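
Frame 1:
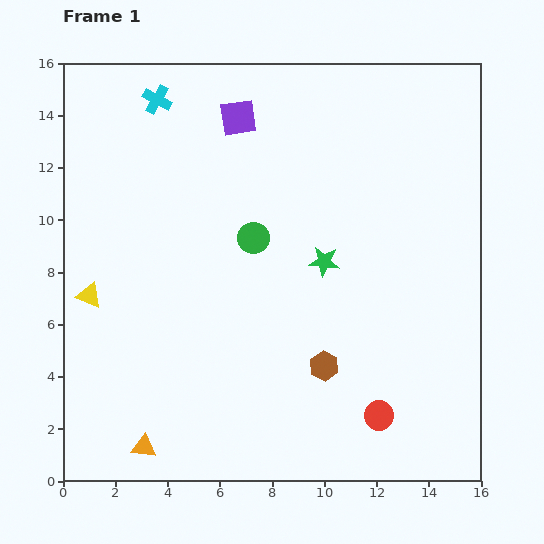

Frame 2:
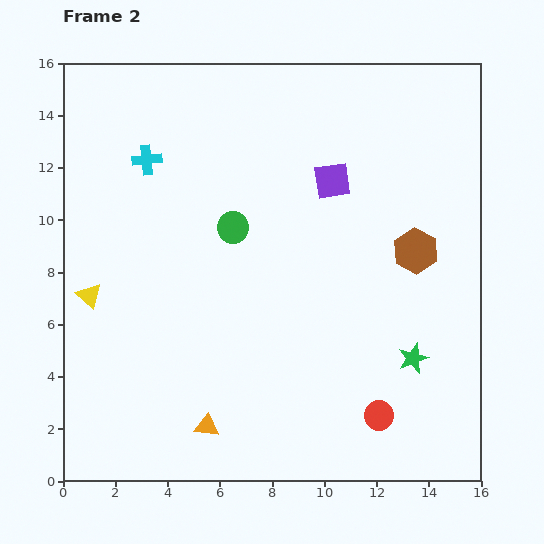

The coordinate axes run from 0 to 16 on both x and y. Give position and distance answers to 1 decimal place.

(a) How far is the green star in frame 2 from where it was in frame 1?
5.0

The green star moved from (10.0, 8.4) to (13.4, 4.7), a distance of √(3.4² + 3.7²) ≈ 5.0.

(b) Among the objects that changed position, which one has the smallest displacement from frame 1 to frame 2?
the green circle

(moved 0.9)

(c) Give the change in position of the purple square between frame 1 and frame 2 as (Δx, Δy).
(3.6, -2.4)

The purple square was at (6.7, 13.9) in frame 1 and (10.3, 11.5) in frame 2.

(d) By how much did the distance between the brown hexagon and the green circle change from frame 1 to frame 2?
+1.5

Distance in frame 1: 5.6. Distance in frame 2: 7.1.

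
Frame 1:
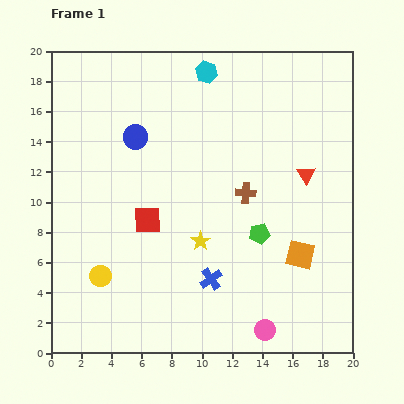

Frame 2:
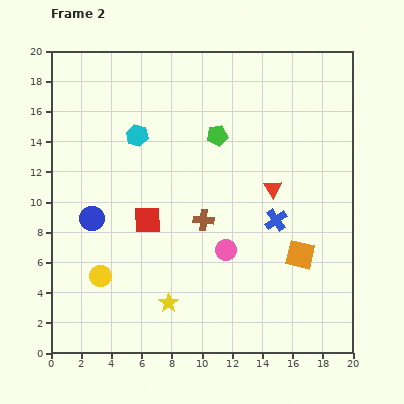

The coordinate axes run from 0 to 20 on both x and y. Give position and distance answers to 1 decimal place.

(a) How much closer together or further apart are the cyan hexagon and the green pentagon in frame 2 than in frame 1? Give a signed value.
-6.0

Distance in frame 1: 11.3. Distance in frame 2: 5.3.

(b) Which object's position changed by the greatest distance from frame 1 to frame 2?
the green pentagon

(moved 7.1; next 6.2)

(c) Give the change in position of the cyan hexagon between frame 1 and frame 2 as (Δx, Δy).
(-4.6, -4.2)

The cyan hexagon was at (10.3, 18.6) in frame 1 and (5.7, 14.4) in frame 2.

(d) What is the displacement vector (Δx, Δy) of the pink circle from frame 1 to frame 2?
(-2.6, 5.3)

The pink circle was at (14.2, 1.5) in frame 1 and (11.6, 6.8) in frame 2.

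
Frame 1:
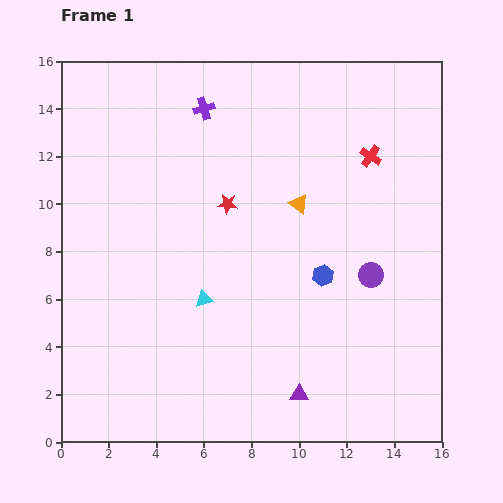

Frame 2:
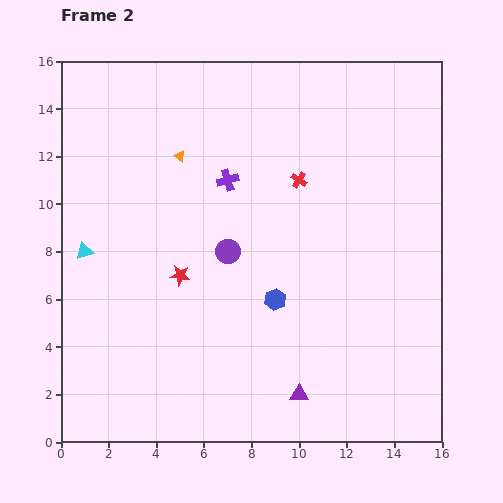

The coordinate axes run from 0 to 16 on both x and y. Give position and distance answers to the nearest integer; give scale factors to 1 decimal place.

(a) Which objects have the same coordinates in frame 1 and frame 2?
the purple triangle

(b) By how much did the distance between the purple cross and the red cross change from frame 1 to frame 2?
-4

Distance in frame 1: 7. Distance in frame 2: 3.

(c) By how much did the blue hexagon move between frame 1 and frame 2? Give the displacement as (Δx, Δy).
(-2, -1)

The blue hexagon was at (11, 7) in frame 1 and (9, 6) in frame 2.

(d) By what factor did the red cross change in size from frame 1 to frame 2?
0.7×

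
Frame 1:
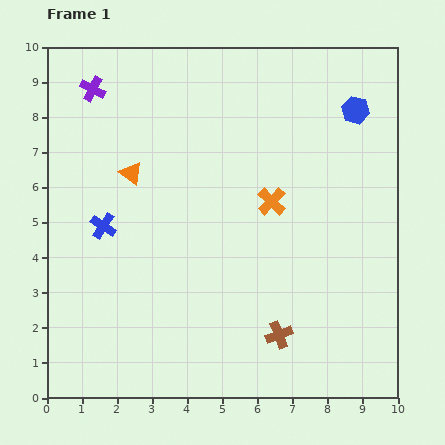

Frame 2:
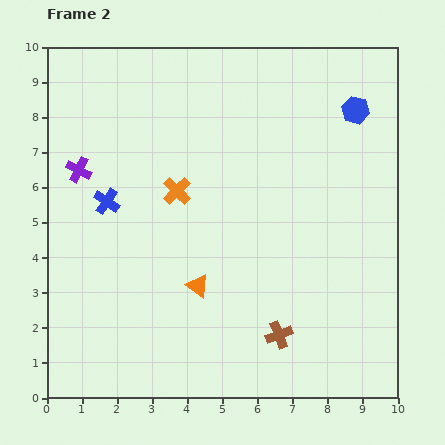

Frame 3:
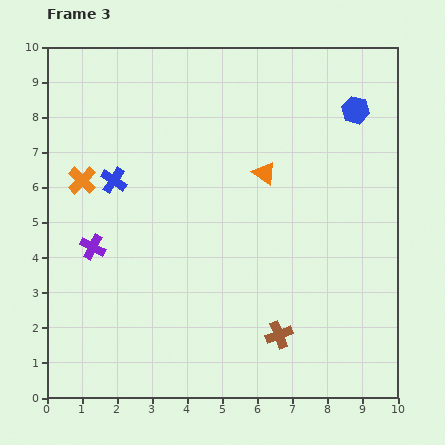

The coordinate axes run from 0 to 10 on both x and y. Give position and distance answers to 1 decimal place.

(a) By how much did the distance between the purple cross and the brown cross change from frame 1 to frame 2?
-1.4

Distance in frame 1: 8.8. Distance in frame 2: 7.4.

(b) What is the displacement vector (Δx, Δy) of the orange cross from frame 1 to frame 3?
(-5.4, 0.6)

The orange cross was at (6.4, 5.6) in frame 1 and (1.0, 6.2) in frame 3.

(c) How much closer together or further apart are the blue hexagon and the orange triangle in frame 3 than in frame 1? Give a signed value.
-3.4

Distance in frame 1: 6.6. Distance in frame 3: 3.2.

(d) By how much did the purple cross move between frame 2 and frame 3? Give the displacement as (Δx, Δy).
(0.4, -2.2)

The purple cross was at (0.9, 6.5) in frame 2 and (1.3, 4.3) in frame 3.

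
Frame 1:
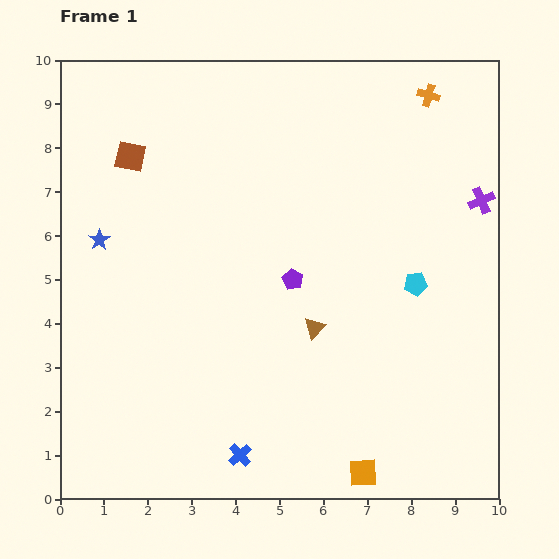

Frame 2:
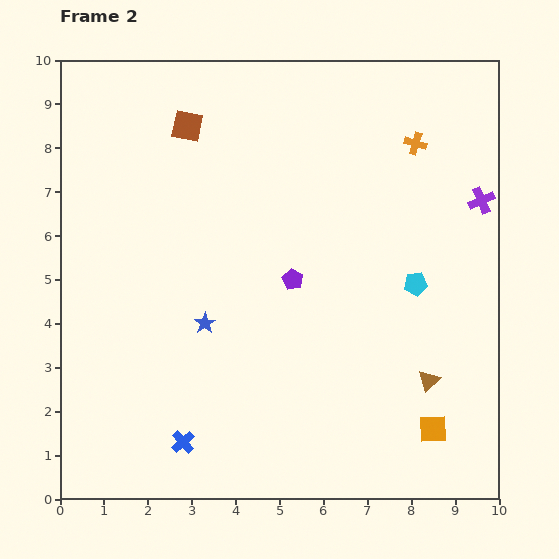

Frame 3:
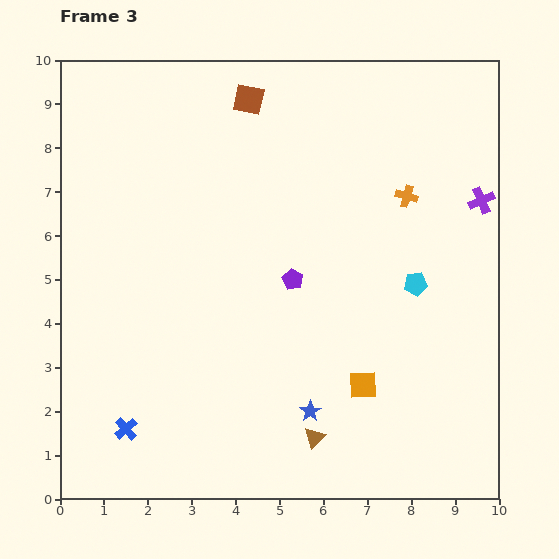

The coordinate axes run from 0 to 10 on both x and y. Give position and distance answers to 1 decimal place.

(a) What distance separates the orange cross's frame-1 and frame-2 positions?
1.1

The orange cross moved from (8.4, 9.2) to (8.1, 8.1), a distance of √(0.3² + 1.1²) ≈ 1.1.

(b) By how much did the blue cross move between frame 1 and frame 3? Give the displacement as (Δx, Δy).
(-2.6, 0.6)

The blue cross was at (4.1, 1.0) in frame 1 and (1.5, 1.6) in frame 3.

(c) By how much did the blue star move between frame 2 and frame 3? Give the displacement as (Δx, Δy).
(2.4, -2.0)

The blue star was at (3.3, 4.0) in frame 2 and (5.7, 2.0) in frame 3.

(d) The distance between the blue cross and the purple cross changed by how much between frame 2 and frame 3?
+0.9

Distance in frame 2: 8.7. Distance in frame 3: 9.6.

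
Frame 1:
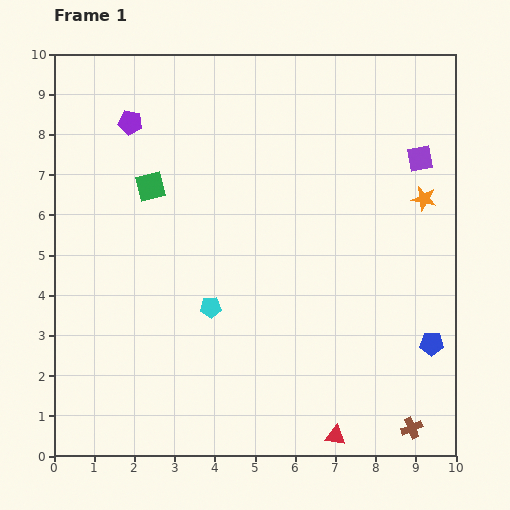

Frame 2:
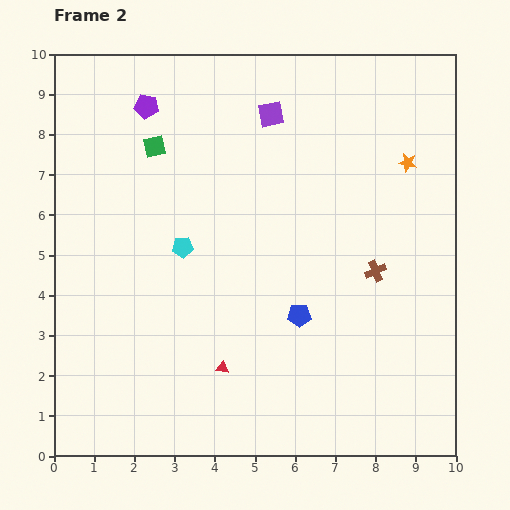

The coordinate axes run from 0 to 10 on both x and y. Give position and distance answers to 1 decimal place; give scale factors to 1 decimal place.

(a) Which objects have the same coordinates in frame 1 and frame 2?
none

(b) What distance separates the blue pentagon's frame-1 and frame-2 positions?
3.4

The blue pentagon moved from (9.4, 2.8) to (6.1, 3.5), a distance of √(3.3² + 0.7²) ≈ 3.4.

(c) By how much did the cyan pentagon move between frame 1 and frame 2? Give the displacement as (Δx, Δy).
(-0.7, 1.5)

The cyan pentagon was at (3.9, 3.7) in frame 1 and (3.2, 5.2) in frame 2.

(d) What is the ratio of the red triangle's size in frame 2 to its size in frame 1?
0.6×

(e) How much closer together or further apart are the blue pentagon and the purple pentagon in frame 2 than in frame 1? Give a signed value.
-2.9

Distance in frame 1: 9.3. Distance in frame 2: 6.4.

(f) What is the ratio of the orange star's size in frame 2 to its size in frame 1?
0.7×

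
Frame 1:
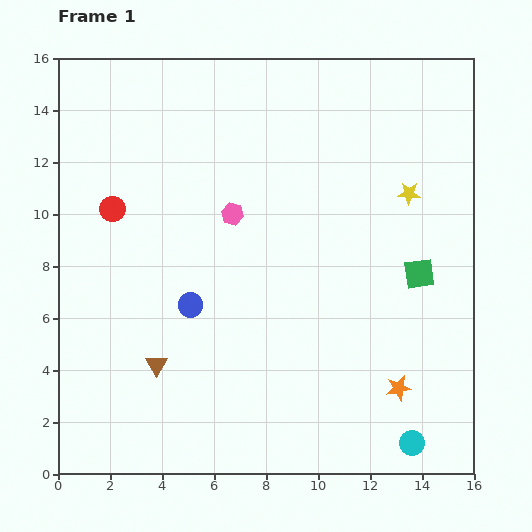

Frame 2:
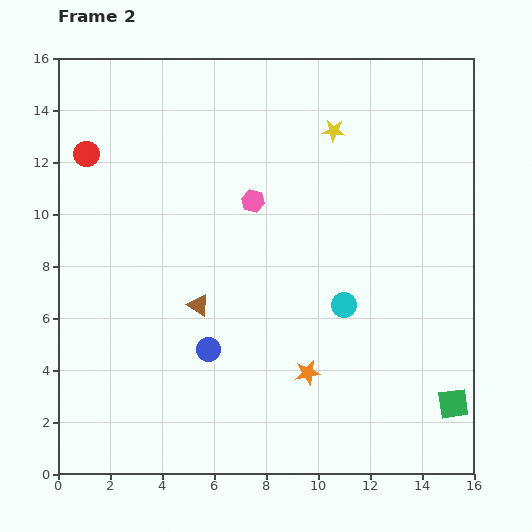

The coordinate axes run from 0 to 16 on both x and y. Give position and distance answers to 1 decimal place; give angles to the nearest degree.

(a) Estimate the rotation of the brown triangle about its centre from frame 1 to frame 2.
28° counter-clockwise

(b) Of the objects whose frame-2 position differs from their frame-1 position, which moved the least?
the pink hexagon

(moved 0.9)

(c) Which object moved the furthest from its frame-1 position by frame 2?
the cyan circle

(moved 5.9; next 5.2)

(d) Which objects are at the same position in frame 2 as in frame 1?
none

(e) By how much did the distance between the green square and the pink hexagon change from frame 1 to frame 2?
+3.4

Distance in frame 1: 7.6. Distance in frame 2: 11.0.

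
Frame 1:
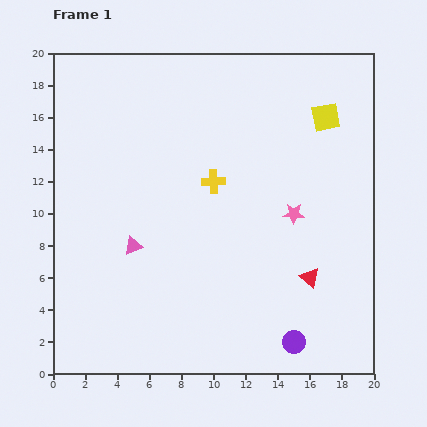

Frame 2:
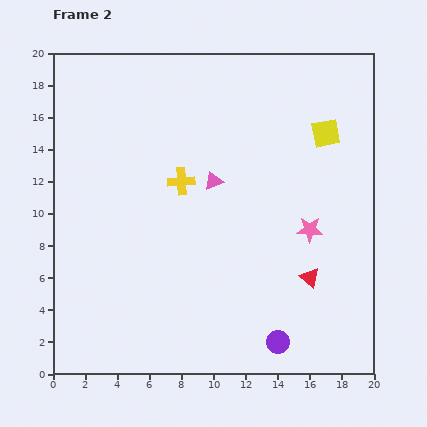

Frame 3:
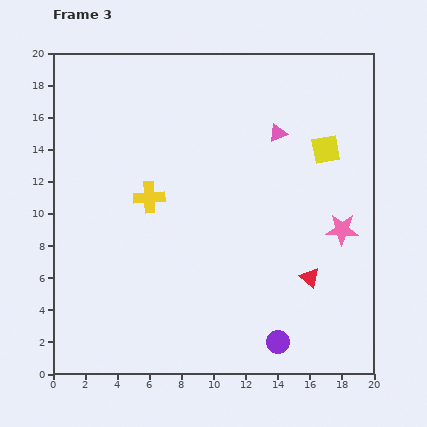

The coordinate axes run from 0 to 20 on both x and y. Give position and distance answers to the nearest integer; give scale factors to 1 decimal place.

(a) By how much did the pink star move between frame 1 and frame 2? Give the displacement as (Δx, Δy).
(1, -1)

The pink star was at (15, 10) in frame 1 and (16, 9) in frame 2.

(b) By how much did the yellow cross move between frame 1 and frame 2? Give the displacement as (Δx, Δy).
(-2, 0)

The yellow cross was at (10, 12) in frame 1 and (8, 12) in frame 2.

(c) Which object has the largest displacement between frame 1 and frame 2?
the pink triangle

(moved 6; next 2)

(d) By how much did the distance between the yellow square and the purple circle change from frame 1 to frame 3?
-2

Distance in frame 1: 14. Distance in frame 3: 12.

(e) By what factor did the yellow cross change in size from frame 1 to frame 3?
1.3×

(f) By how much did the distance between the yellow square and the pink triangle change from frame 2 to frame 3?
-5

Distance in frame 2: 8. Distance in frame 3: 3.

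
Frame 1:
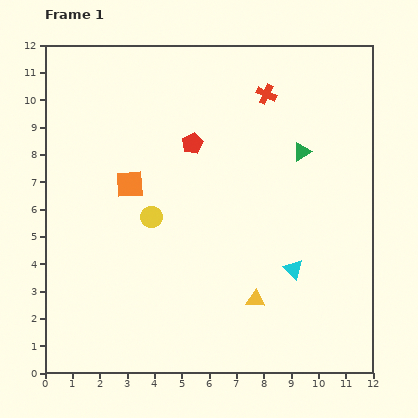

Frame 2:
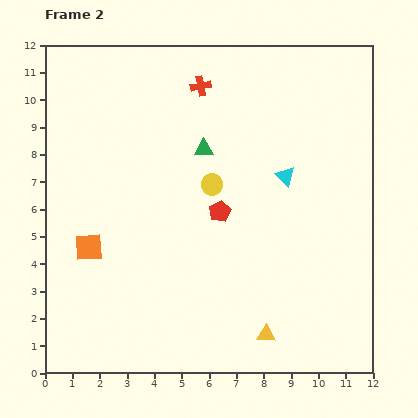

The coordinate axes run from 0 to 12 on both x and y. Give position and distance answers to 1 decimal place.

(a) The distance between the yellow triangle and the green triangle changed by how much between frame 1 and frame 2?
+1.5

Distance in frame 1: 5.7. Distance in frame 2: 7.2.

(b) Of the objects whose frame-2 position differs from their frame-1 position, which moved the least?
the yellow triangle

(moved 1.4)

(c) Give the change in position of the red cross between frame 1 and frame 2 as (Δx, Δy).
(-2.4, 0.3)

The red cross was at (8.1, 10.2) in frame 1 and (5.7, 10.5) in frame 2.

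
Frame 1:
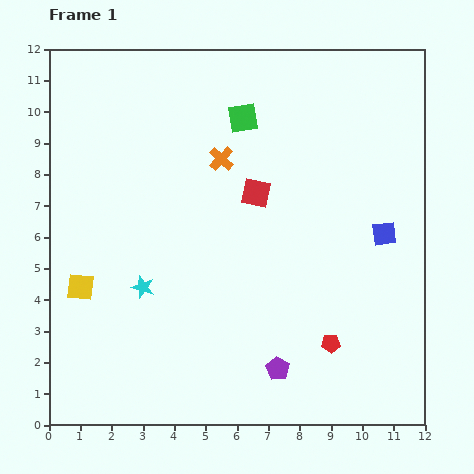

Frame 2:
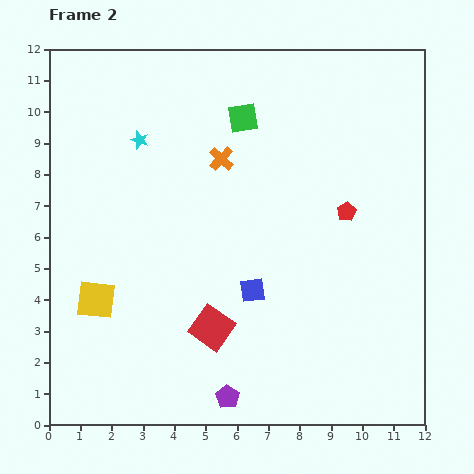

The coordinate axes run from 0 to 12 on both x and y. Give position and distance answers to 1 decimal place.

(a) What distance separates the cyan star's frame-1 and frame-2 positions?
4.7

The cyan star moved from (3.0, 4.4) to (2.9, 9.1), a distance of √(0.1² + 4.7²) ≈ 4.7.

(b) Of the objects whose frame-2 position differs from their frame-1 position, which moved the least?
the yellow square

(moved 0.6)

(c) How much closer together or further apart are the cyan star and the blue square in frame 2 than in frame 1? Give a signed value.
-1.9

Distance in frame 1: 7.9. Distance in frame 2: 6.0.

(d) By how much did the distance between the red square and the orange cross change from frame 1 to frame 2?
+3.8

Distance in frame 1: 1.6. Distance in frame 2: 5.4.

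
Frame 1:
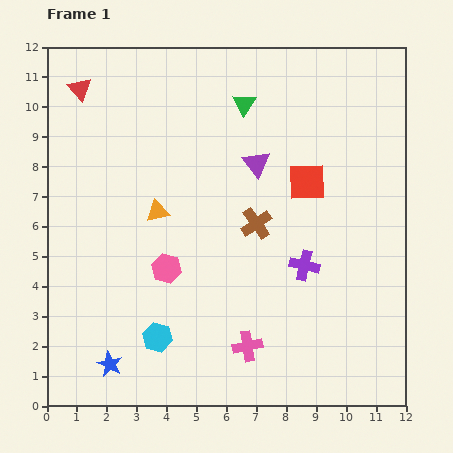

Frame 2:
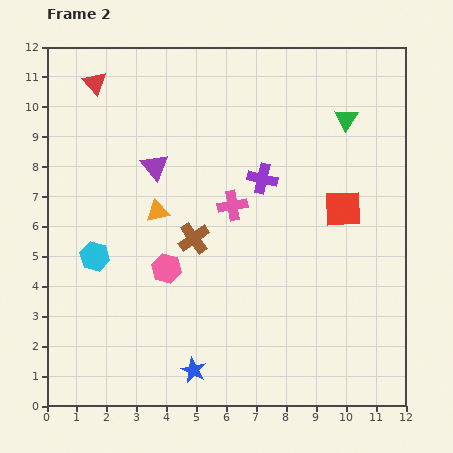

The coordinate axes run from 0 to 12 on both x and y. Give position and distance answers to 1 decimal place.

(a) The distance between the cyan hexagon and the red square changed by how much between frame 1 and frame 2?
+1.3

Distance in frame 1: 7.2. Distance in frame 2: 8.5.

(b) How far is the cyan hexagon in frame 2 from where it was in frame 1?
3.4

The cyan hexagon moved from (3.7, 2.3) to (1.6, 5.0), a distance of √(2.1² + 2.7²) ≈ 3.4.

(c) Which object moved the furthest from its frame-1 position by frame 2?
the pink cross

(moved 4.7; next 3.4)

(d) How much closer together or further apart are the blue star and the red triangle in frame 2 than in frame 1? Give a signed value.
+0.9

Distance in frame 1: 9.3. Distance in frame 2: 10.2.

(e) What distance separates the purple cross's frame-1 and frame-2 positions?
3.2

The purple cross moved from (8.6, 4.7) to (7.2, 7.6), a distance of √(1.4² + 2.9²) ≈ 3.2.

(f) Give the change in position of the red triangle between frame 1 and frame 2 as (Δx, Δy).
(0.5, 0.2)

The red triangle was at (1.1, 10.6) in frame 1 and (1.6, 10.8) in frame 2.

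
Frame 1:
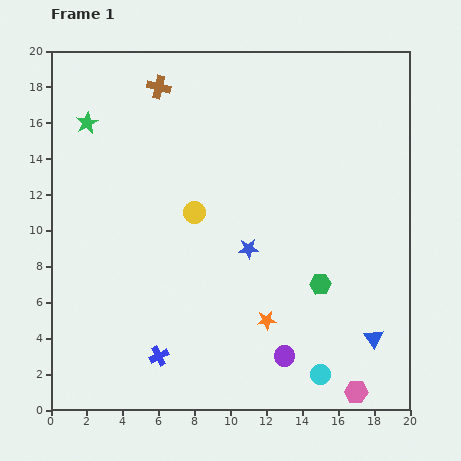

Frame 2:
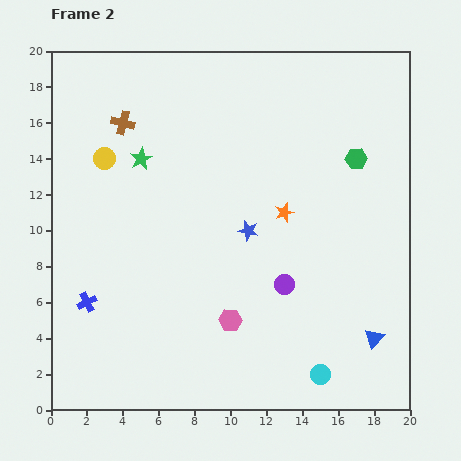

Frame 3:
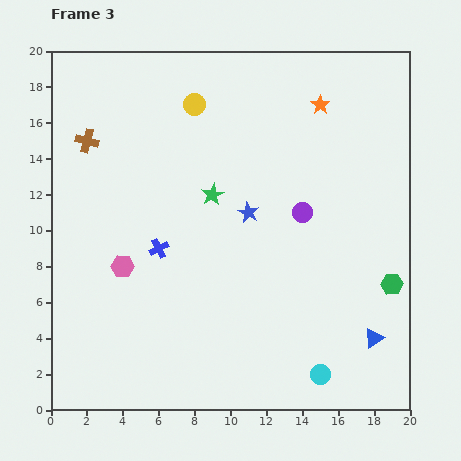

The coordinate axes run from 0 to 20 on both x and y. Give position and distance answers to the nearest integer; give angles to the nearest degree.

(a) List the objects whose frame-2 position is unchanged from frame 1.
the blue triangle, the cyan circle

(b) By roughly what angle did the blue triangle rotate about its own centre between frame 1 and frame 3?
32° clockwise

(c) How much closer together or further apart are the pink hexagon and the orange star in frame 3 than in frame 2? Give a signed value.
+7

Distance in frame 2: 7. Distance in frame 3: 14.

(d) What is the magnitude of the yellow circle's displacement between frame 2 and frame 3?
6

The yellow circle moved from (3, 14) to (8, 17), a distance of √(5² + 3²) ≈ 6.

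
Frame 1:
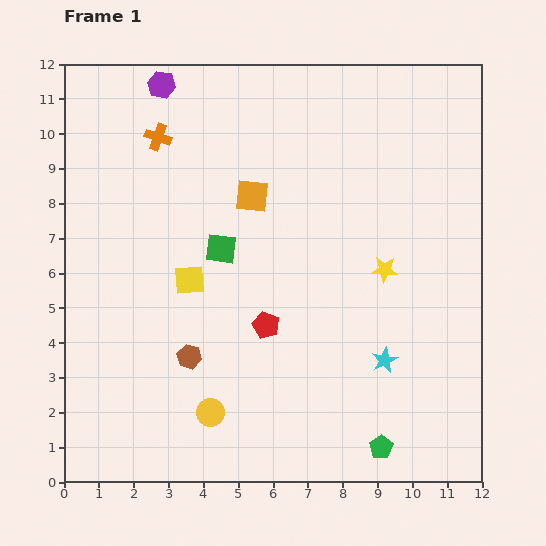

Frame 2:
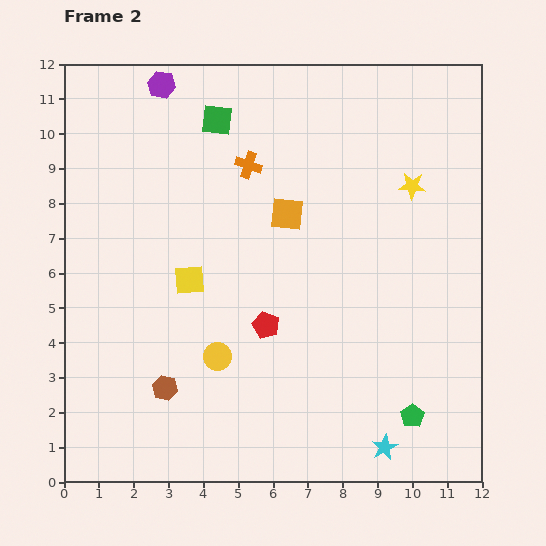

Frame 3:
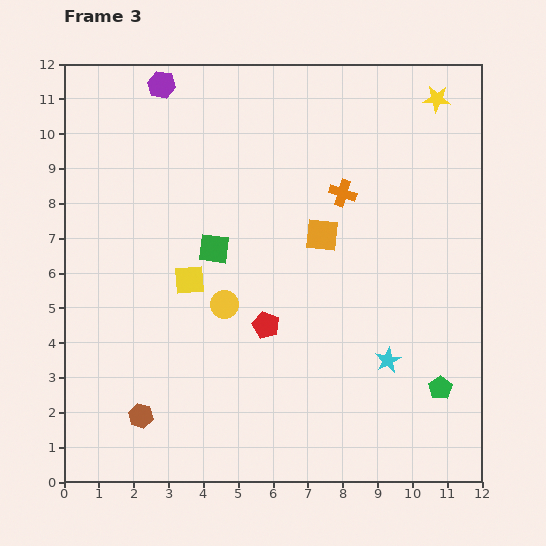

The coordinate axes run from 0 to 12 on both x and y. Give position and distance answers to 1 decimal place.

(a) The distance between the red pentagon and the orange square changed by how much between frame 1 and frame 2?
-0.4

Distance in frame 1: 3.7. Distance in frame 2: 3.3.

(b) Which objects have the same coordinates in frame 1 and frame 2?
the yellow square, the red pentagon, the purple hexagon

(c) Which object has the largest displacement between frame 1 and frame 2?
the green square

(moved 3.7; next 2.7)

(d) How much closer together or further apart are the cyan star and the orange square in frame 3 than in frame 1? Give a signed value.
-1.9

Distance in frame 1: 6.0. Distance in frame 3: 4.1.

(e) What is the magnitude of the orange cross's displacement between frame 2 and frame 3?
2.8

The orange cross moved from (5.3, 9.1) to (8.0, 8.3), a distance of √(2.7² + 0.8²) ≈ 2.8.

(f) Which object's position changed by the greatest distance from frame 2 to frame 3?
the green square

(moved 3.7; next 2.8)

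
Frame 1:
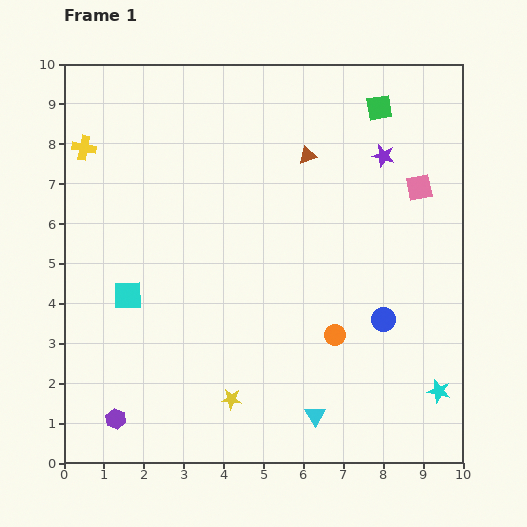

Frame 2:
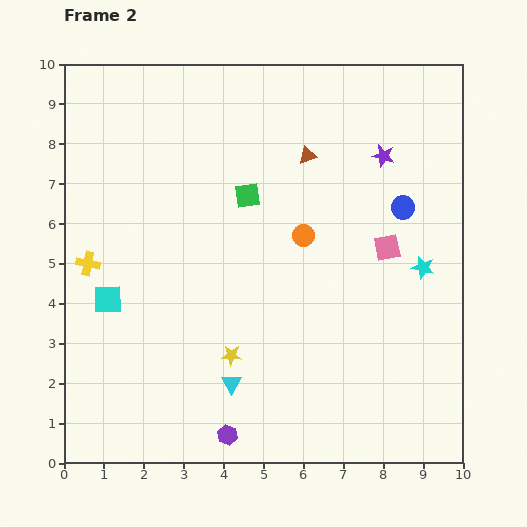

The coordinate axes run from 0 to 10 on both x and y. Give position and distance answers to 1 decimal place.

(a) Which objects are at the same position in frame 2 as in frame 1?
the brown triangle, the purple star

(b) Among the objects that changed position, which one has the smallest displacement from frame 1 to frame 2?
the cyan square

(moved 0.5)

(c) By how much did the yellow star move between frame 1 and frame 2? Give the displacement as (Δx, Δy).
(0.0, 1.1)

The yellow star was at (4.2, 1.6) in frame 1 and (4.2, 2.7) in frame 2.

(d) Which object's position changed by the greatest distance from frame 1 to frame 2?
the green square

(moved 4.0; next 3.1)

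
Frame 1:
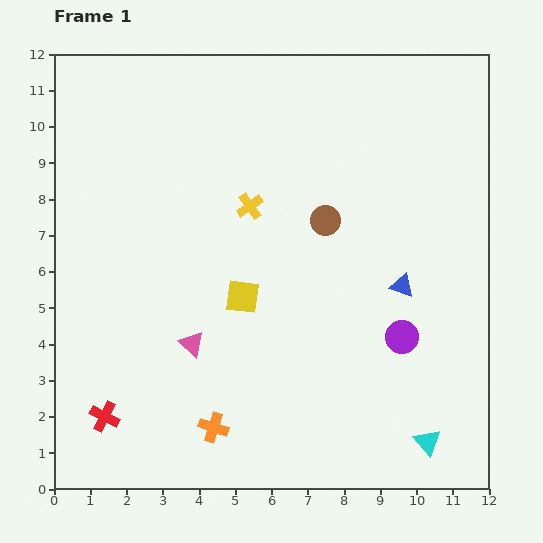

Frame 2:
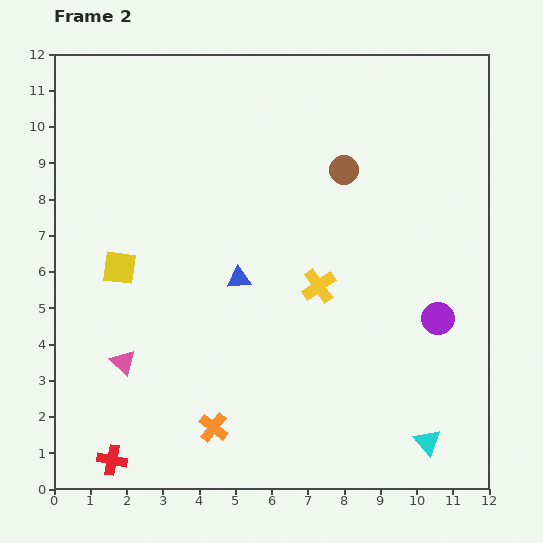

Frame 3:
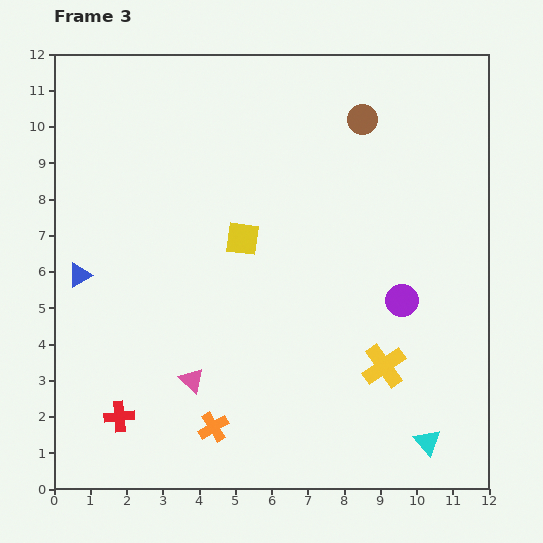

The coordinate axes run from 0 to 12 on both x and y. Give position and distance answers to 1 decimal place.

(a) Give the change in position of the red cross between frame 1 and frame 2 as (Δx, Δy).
(0.2, -1.2)

The red cross was at (1.4, 2.0) in frame 1 and (1.6, 0.8) in frame 2.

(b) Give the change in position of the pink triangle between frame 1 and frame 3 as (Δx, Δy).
(0.0, -1.0)

The pink triangle was at (3.8, 4.0) in frame 1 and (3.8, 3.0) in frame 3.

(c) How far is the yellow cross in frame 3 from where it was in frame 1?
5.7

The yellow cross moved from (5.4, 7.8) to (9.1, 3.4), a distance of √(3.7² + 4.4²) ≈ 5.7.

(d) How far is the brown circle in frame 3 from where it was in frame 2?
1.5

The brown circle moved from (8.0, 8.8) to (8.5, 10.2), a distance of √(0.5² + 1.4²) ≈ 1.5.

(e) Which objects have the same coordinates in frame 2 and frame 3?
the orange cross, the cyan triangle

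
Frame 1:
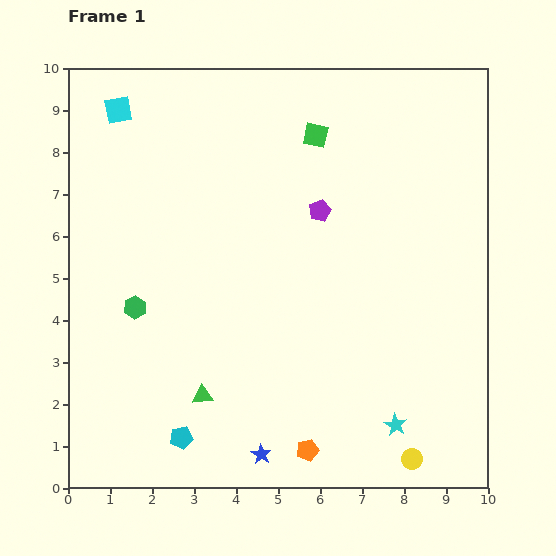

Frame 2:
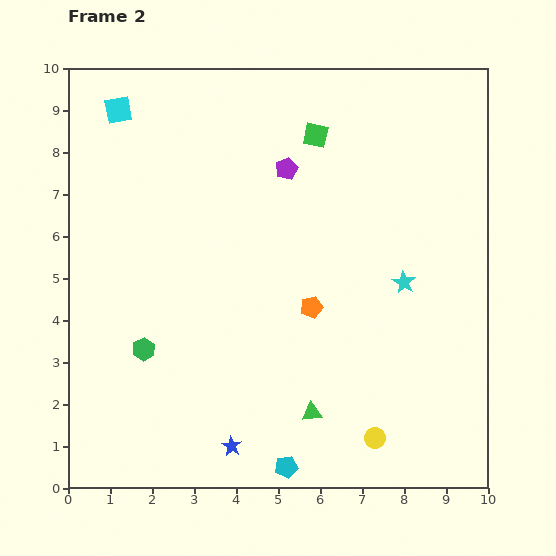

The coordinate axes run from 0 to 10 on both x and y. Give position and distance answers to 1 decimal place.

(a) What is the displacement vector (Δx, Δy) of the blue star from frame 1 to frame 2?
(-0.7, 0.2)

The blue star was at (4.6, 0.8) in frame 1 and (3.9, 1.0) in frame 2.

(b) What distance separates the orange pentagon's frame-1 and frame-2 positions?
3.4

The orange pentagon moved from (5.7, 0.9) to (5.8, 4.3), a distance of √(0.1² + 3.4²) ≈ 3.4.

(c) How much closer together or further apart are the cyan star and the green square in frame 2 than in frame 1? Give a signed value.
-3.1

Distance in frame 1: 7.2. Distance in frame 2: 4.1.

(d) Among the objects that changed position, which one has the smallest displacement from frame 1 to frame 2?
the blue star

(moved 0.7)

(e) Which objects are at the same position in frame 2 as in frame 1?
the cyan square, the green square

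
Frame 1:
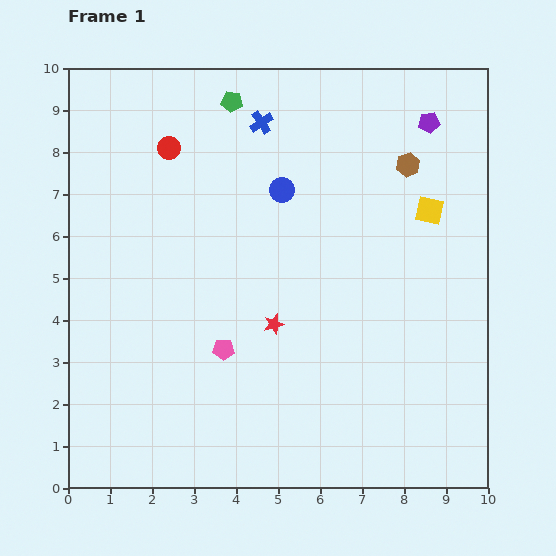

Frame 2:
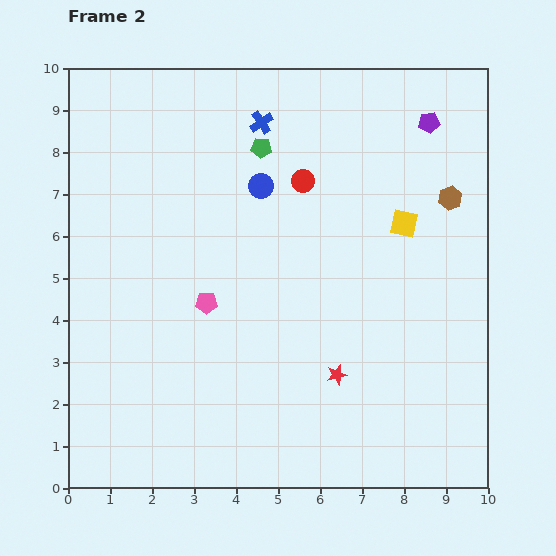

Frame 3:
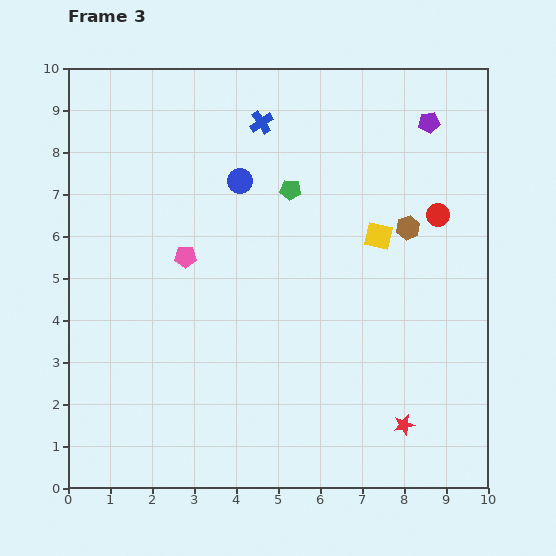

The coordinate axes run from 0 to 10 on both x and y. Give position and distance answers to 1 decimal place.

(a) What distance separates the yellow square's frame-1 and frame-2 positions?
0.7

The yellow square moved from (8.6, 6.6) to (8.0, 6.3), a distance of √(0.6² + 0.3²) ≈ 0.7.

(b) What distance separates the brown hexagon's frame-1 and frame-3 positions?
1.5

The brown hexagon moved from (8.1, 7.7) to (8.1, 6.2), a distance of √(0.0² + 1.5²) ≈ 1.5.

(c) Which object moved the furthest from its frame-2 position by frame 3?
the red circle

(moved 3.3; next 2.0)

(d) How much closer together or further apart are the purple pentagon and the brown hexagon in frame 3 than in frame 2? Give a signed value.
+0.6

Distance in frame 2: 1.9. Distance in frame 3: 2.5.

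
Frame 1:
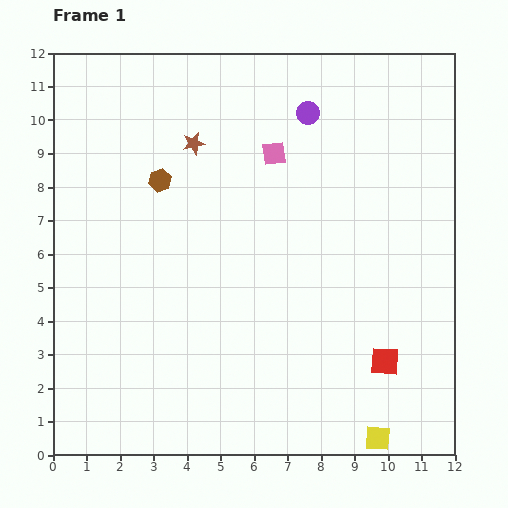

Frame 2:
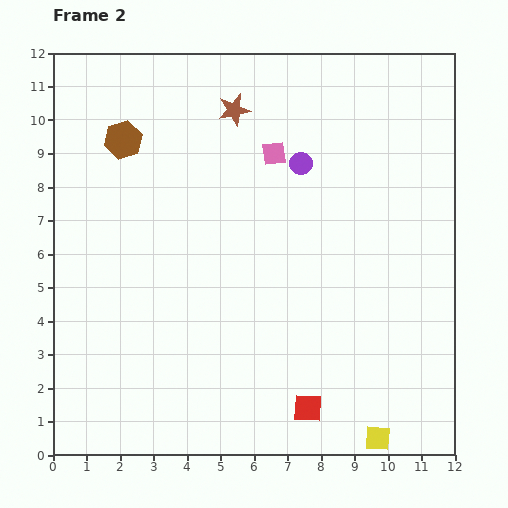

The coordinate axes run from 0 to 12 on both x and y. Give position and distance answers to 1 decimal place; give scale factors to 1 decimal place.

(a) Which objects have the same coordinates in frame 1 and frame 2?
the pink square, the yellow square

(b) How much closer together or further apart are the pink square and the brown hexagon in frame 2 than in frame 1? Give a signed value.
+1.0

Distance in frame 1: 3.5. Distance in frame 2: 4.5.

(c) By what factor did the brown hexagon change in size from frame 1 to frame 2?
1.7×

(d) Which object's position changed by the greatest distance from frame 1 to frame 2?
the red square

(moved 2.7; next 1.6)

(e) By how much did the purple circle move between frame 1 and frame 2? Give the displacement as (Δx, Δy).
(-0.2, -1.5)

The purple circle was at (7.6, 10.2) in frame 1 and (7.4, 8.7) in frame 2.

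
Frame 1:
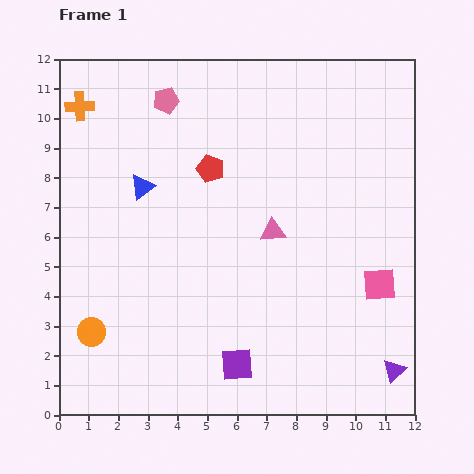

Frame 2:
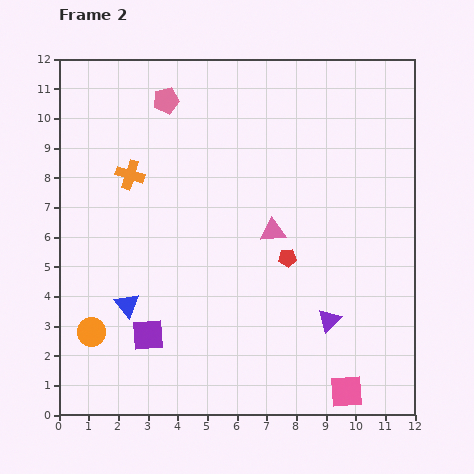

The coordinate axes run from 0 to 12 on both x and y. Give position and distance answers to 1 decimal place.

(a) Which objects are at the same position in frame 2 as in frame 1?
the pink triangle, the orange circle, the pink pentagon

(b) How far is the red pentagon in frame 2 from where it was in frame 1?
4.0

The red pentagon moved from (5.1, 8.3) to (7.7, 5.3), a distance of √(2.6² + 3.0²) ≈ 4.0.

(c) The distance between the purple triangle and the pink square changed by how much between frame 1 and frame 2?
-0.4

Distance in frame 1: 2.9. Distance in frame 2: 2.5.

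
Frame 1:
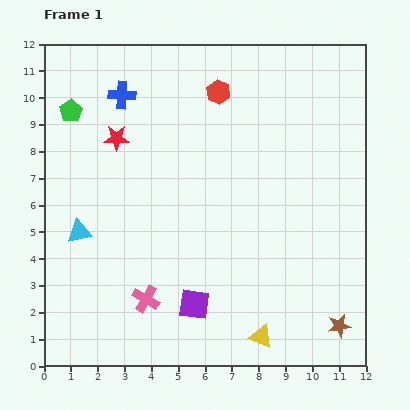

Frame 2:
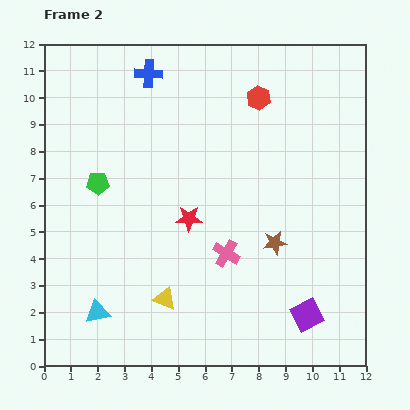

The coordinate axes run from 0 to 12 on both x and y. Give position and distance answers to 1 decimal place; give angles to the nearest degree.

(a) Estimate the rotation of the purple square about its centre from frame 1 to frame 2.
35° counter-clockwise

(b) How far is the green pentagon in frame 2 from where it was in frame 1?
2.9

The green pentagon moved from (1.0, 9.5) to (2.0, 6.8), a distance of √(1.0² + 2.7²) ≈ 2.9.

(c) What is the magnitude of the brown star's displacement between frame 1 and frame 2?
3.9

The brown star moved from (11.0, 1.5) to (8.6, 4.6), a distance of √(2.4² + 3.1²) ≈ 3.9.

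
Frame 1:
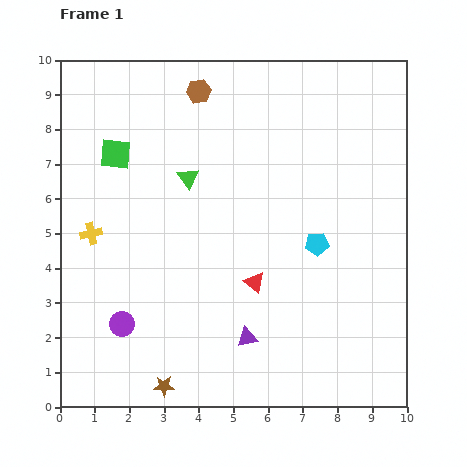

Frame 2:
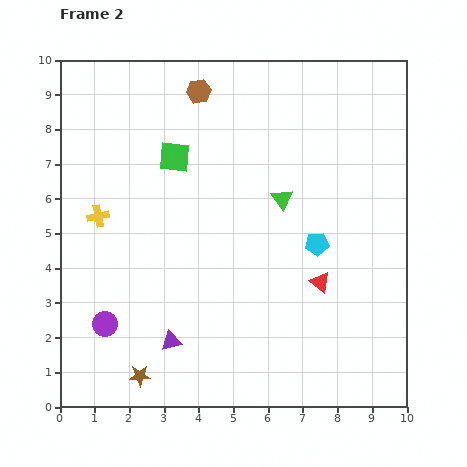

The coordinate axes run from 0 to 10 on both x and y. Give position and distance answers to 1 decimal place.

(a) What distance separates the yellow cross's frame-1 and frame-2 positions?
0.5

The yellow cross moved from (0.9, 5.0) to (1.1, 5.5), a distance of √(0.2² + 0.5²) ≈ 0.5.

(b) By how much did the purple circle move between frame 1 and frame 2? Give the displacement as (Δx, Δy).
(-0.5, 0.0)

The purple circle was at (1.8, 2.4) in frame 1 and (1.3, 2.4) in frame 2.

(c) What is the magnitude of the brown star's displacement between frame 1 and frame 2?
0.8

The brown star moved from (3.0, 0.6) to (2.3, 0.9), a distance of √(0.7² + 0.3²) ≈ 0.8.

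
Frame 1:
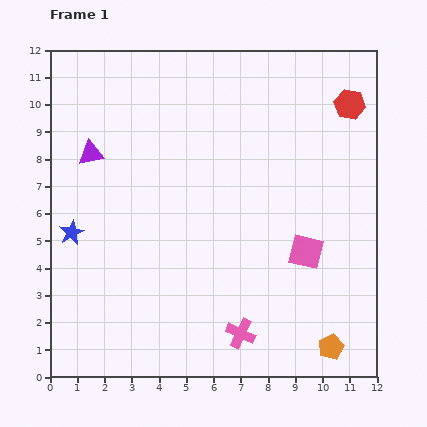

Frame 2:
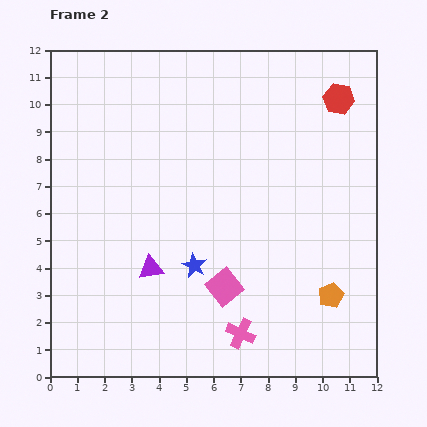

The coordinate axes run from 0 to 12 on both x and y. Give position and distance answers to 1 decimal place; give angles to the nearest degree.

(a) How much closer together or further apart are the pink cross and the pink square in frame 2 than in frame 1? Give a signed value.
-2.0

Distance in frame 1: 3.8. Distance in frame 2: 1.8.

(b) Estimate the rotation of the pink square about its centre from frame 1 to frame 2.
38° clockwise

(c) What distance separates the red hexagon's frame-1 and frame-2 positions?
0.4

The red hexagon moved from (11.0, 10.0) to (10.6, 10.2), a distance of √(0.4² + 0.2²) ≈ 0.4.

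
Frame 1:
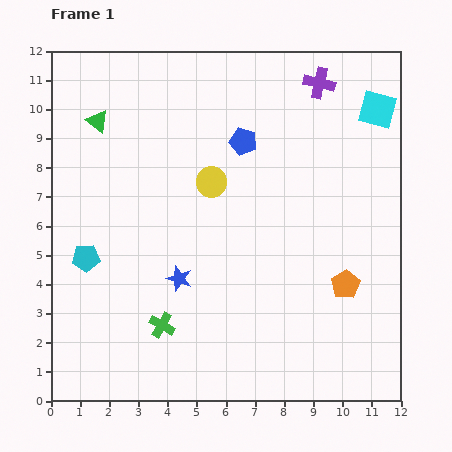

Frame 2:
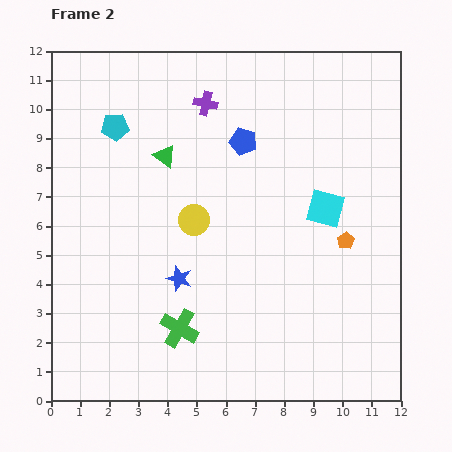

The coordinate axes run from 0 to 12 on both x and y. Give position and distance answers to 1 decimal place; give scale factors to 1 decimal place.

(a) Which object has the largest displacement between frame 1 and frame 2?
the cyan pentagon

(moved 4.6; next 4.0)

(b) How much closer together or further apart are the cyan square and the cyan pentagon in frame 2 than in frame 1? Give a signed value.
-3.5

Distance in frame 1: 11.2. Distance in frame 2: 7.7.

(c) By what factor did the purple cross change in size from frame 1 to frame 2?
0.8×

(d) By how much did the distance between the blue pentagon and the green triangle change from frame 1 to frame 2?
-2.3

Distance in frame 1: 5.0. Distance in frame 2: 2.7.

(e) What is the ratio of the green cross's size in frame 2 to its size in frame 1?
1.5×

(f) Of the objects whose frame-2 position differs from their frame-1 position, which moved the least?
the green cross

(moved 0.6)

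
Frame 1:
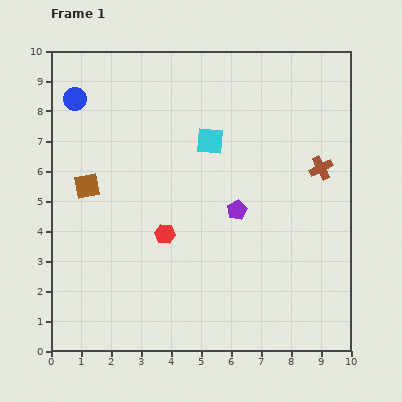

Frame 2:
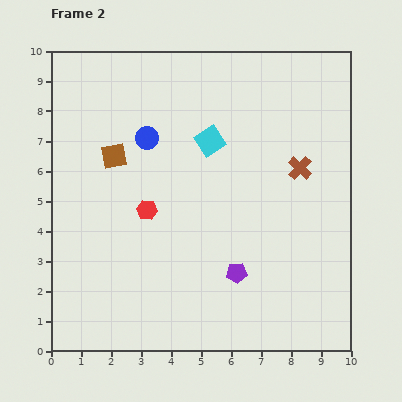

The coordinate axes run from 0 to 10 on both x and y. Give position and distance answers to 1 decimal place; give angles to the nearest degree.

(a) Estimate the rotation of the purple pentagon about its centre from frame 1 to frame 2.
23° clockwise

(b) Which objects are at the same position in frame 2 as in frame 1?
the cyan square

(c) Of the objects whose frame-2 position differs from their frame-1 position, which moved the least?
the brown cross

(moved 0.7)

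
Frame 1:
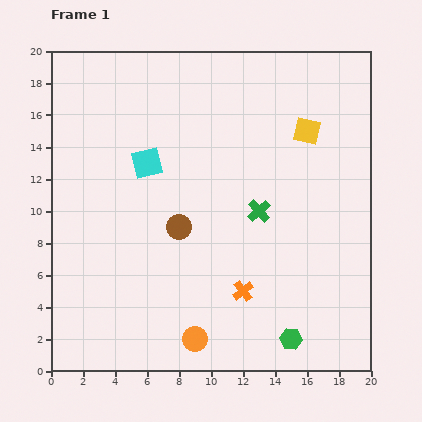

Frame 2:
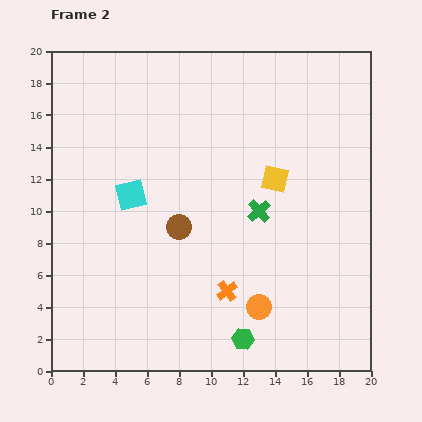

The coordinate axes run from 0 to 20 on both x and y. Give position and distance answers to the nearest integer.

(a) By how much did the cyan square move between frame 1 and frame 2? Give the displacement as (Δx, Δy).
(-1, -2)

The cyan square was at (6, 13) in frame 1 and (5, 11) in frame 2.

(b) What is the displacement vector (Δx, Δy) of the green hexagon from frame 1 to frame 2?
(-3, 0)

The green hexagon was at (15, 2) in frame 1 and (12, 2) in frame 2.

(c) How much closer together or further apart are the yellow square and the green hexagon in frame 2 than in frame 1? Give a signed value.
-3

Distance in frame 1: 13. Distance in frame 2: 10.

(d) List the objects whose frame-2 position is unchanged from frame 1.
the brown circle, the green cross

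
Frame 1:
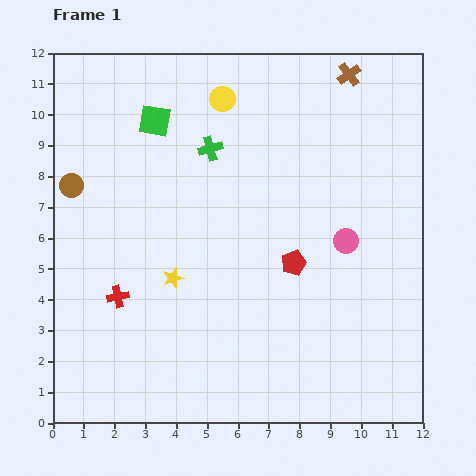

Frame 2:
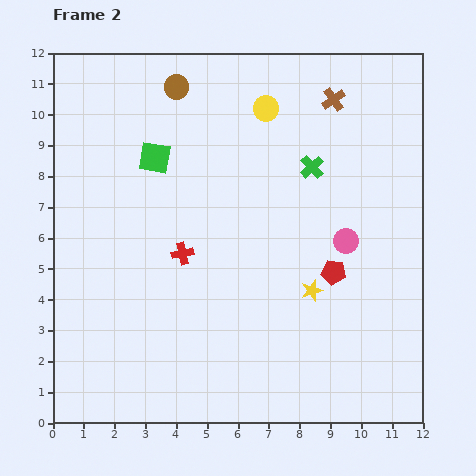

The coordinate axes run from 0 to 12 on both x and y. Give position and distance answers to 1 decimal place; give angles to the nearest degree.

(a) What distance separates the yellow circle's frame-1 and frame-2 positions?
1.4

The yellow circle moved from (5.5, 10.5) to (6.9, 10.2), a distance of √(1.4² + 0.3²) ≈ 1.4.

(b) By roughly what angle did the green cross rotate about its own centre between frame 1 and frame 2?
26° counter-clockwise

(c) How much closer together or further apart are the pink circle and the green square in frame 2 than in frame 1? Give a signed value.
-0.5

Distance in frame 1: 7.3. Distance in frame 2: 6.8.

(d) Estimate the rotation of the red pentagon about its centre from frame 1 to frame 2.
28° clockwise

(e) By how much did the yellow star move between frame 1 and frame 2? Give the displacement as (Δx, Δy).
(4.5, -0.4)

The yellow star was at (3.9, 4.7) in frame 1 and (8.4, 4.3) in frame 2.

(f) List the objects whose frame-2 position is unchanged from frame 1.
the pink circle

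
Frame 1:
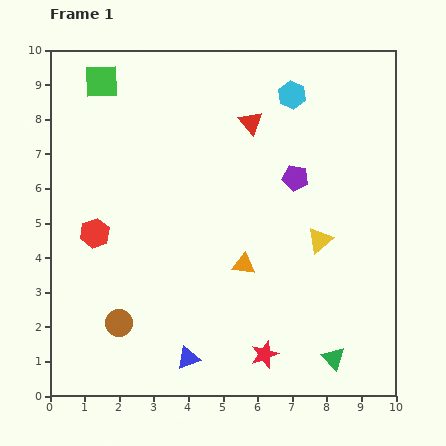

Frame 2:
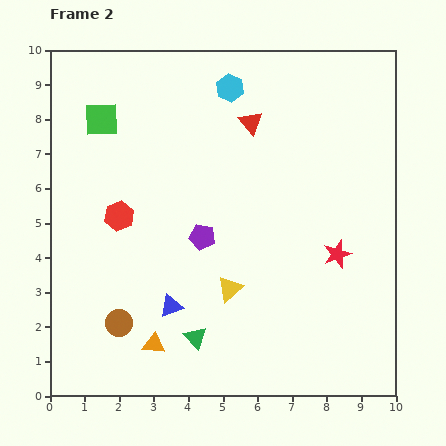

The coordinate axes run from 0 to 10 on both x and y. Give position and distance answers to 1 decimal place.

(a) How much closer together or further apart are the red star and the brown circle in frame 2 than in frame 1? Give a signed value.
+2.3

Distance in frame 1: 4.3. Distance in frame 2: 6.6.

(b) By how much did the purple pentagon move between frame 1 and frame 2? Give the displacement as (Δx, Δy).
(-2.7, -1.7)

The purple pentagon was at (7.1, 6.3) in frame 1 and (4.4, 4.6) in frame 2.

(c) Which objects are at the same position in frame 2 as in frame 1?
the brown circle, the red triangle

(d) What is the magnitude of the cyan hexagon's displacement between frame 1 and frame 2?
1.8

The cyan hexagon moved from (7.0, 8.7) to (5.2, 8.9), a distance of √(1.8² + 0.2²) ≈ 1.8.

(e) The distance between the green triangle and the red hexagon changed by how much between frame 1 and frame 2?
-3.7

Distance in frame 1: 7.8. Distance in frame 2: 4.1.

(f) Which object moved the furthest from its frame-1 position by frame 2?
the green triangle

(moved 4.0; next 3.6)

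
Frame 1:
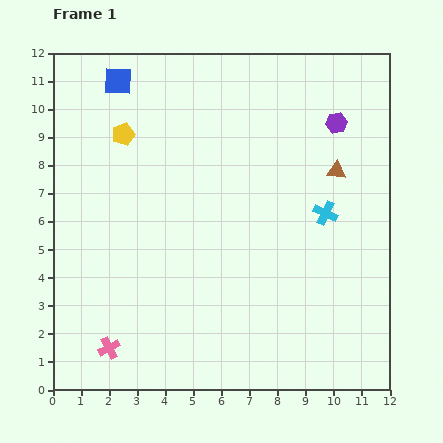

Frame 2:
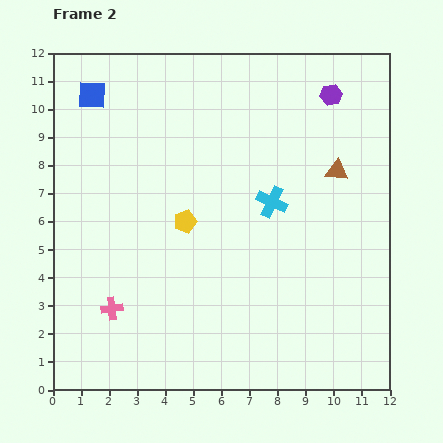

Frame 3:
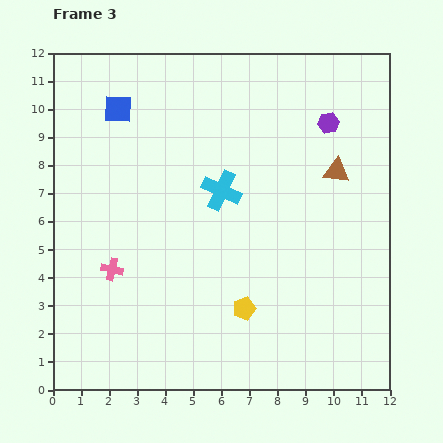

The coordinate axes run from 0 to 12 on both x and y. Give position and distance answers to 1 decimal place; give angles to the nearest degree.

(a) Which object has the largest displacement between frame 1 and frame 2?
the yellow pentagon

(moved 3.8; next 1.9)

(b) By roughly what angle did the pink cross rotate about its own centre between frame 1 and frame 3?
40° clockwise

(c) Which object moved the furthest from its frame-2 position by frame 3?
the yellow pentagon

(moved 3.7; next 1.8)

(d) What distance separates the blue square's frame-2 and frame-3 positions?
1.0

The blue square moved from (1.4, 10.5) to (2.3, 10.0), a distance of √(0.9² + 0.5²) ≈ 1.0.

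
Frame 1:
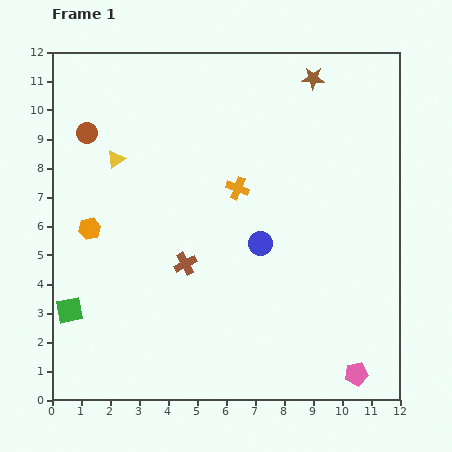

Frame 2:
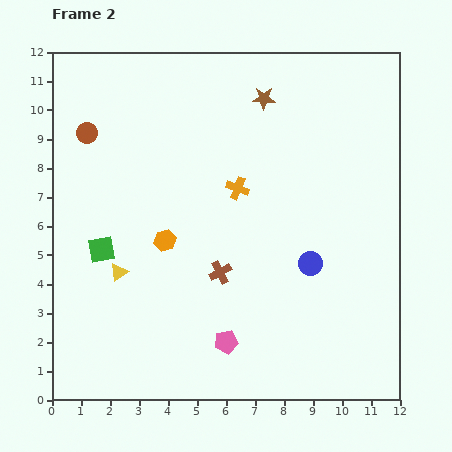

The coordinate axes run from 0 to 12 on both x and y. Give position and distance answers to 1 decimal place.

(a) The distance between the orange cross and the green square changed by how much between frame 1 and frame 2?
-2.1

Distance in frame 1: 7.2. Distance in frame 2: 5.1.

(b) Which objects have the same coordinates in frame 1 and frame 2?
the orange cross, the brown circle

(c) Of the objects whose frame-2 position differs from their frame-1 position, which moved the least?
the brown cross

(moved 1.2)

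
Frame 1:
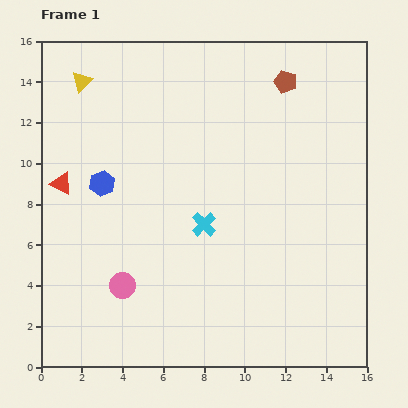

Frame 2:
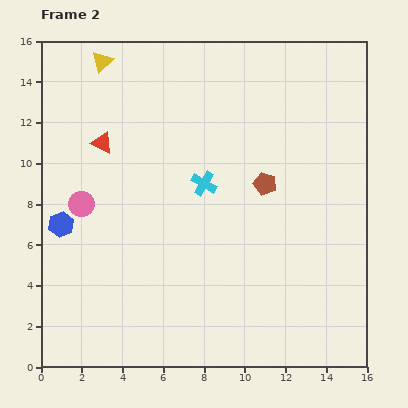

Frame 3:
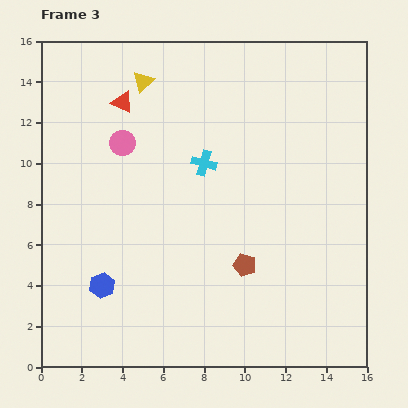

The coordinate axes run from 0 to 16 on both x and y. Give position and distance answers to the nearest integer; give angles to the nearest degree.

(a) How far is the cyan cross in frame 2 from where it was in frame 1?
2

The cyan cross moved from (8, 7) to (8, 9), a distance of √(0² + 2²) ≈ 2.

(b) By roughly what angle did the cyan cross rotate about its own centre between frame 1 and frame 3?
31° counter-clockwise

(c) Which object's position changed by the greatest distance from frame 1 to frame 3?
the brown pentagon

(moved 9; next 7)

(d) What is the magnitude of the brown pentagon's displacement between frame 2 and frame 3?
4

The brown pentagon moved from (11, 9) to (10, 5), a distance of √(1² + 4²) ≈ 4.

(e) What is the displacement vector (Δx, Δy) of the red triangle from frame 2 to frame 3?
(1, 2)

The red triangle was at (3, 11) in frame 2 and (4, 13) in frame 3.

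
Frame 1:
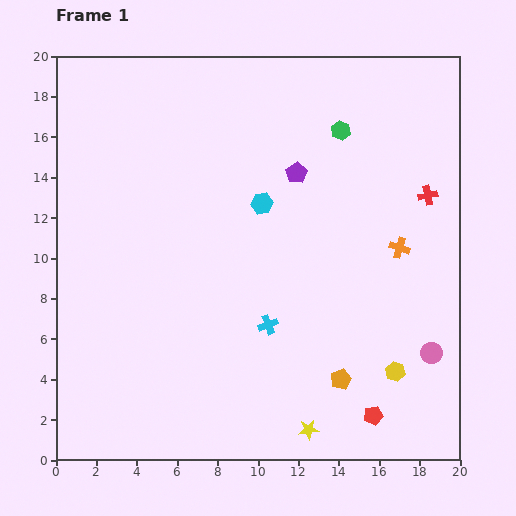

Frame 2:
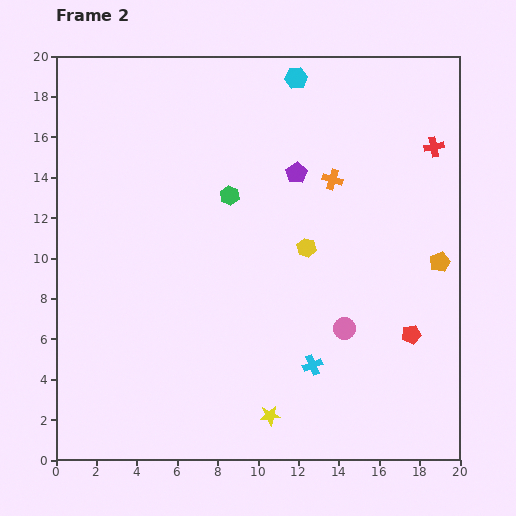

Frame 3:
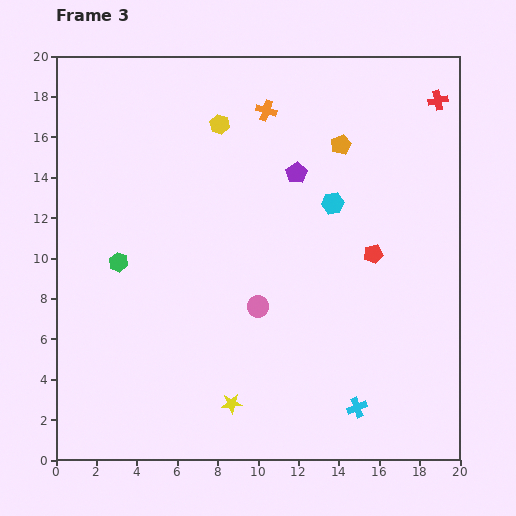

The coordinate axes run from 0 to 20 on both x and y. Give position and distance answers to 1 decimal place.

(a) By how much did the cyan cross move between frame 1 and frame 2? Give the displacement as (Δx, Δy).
(2.2, -2.0)

The cyan cross was at (10.5, 6.7) in frame 1 and (12.7, 4.7) in frame 2.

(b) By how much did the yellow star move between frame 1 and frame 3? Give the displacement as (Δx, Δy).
(-3.8, 1.3)

The yellow star was at (12.5, 1.5) in frame 1 and (8.7, 2.8) in frame 3.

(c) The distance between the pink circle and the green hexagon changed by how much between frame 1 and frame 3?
-4.7

Distance in frame 1: 11.9. Distance in frame 3: 7.2.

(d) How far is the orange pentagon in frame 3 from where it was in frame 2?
7.6

The orange pentagon moved from (19.0, 9.8) to (14.1, 15.6), a distance of √(4.9² + 5.8²) ≈ 7.6.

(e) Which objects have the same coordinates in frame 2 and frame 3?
the purple pentagon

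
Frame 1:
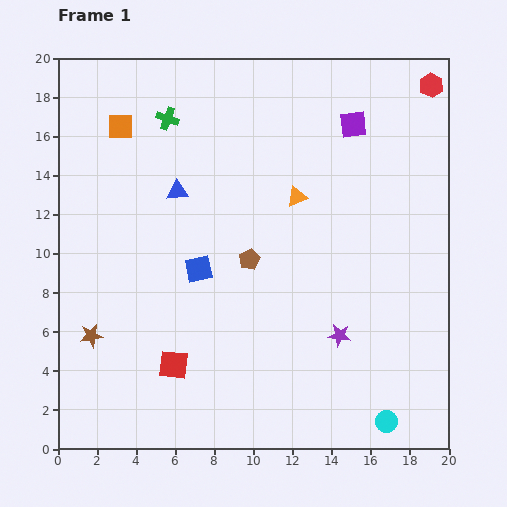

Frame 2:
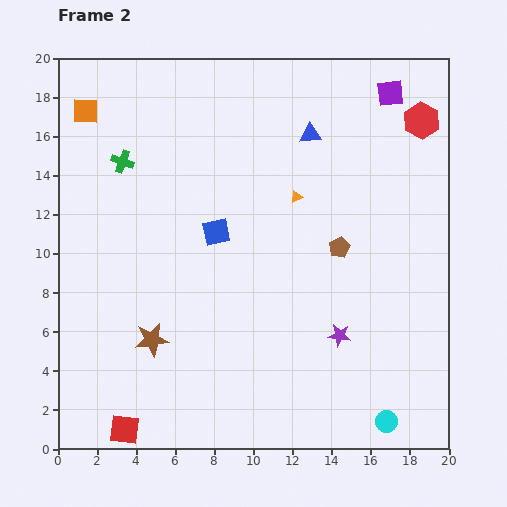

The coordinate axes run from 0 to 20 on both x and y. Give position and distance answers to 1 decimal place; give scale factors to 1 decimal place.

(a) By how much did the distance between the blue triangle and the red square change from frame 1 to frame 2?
+8.9

Distance in frame 1: 8.9. Distance in frame 2: 17.8.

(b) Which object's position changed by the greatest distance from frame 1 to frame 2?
the blue triangle

(moved 7.4; next 4.6)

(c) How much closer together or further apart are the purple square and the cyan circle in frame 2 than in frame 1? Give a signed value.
+1.5

Distance in frame 1: 15.3. Distance in frame 2: 16.8.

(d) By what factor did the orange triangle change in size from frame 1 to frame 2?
0.6×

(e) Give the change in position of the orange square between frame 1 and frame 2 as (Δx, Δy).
(-1.8, 0.8)

The orange square was at (3.2, 16.5) in frame 1 and (1.4, 17.3) in frame 2.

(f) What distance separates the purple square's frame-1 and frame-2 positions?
2.5

The purple square moved from (15.1, 16.6) to (17.0, 18.2), a distance of √(1.9² + 1.6²) ≈ 2.5.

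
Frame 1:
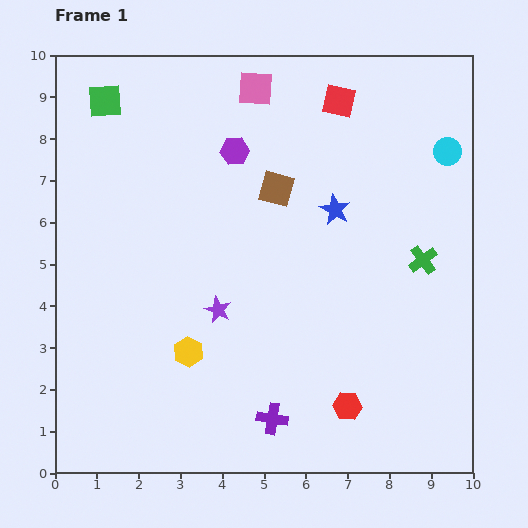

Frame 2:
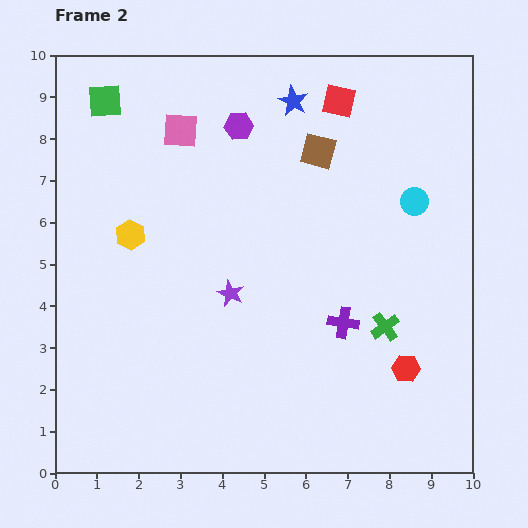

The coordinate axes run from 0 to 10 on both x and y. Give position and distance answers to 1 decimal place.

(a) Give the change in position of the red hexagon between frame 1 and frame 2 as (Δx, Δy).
(1.4, 0.9)

The red hexagon was at (7.0, 1.6) in frame 1 and (8.4, 2.5) in frame 2.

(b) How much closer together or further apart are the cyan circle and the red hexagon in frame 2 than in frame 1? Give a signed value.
-2.6

Distance in frame 1: 6.6. Distance in frame 2: 4.0.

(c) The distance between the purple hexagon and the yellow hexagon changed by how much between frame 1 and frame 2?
-1.2

Distance in frame 1: 4.9. Distance in frame 2: 3.7.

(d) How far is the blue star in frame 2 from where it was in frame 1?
2.8

The blue star moved from (6.7, 6.3) to (5.7, 8.9), a distance of √(1.0² + 2.6²) ≈ 2.8.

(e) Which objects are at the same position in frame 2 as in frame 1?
the red square, the green square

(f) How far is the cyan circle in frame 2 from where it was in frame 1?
1.4

The cyan circle moved from (9.4, 7.7) to (8.6, 6.5), a distance of √(0.8² + 1.2²) ≈ 1.4.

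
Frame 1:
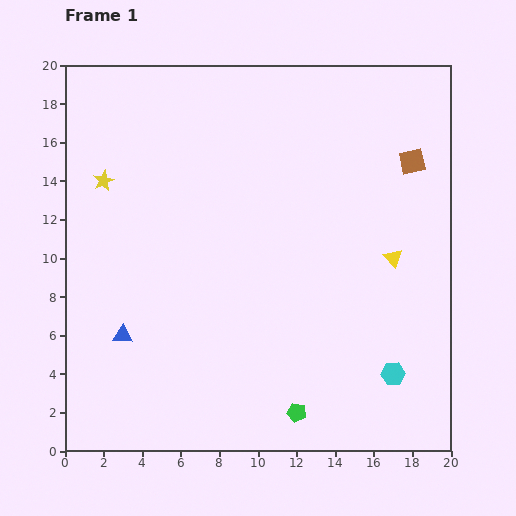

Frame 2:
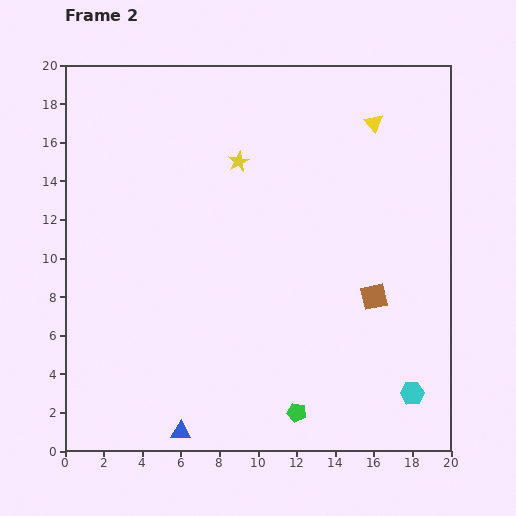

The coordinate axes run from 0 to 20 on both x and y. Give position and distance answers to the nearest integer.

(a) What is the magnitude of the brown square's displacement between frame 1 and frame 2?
7

The brown square moved from (18, 15) to (16, 8), a distance of √(2² + 7²) ≈ 7.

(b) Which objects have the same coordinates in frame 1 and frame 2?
the green pentagon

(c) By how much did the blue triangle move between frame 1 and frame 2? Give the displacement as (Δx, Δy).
(3, -5)

The blue triangle was at (3, 6) in frame 1 and (6, 1) in frame 2.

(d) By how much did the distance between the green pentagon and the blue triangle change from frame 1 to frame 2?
-4

Distance in frame 1: 10. Distance in frame 2: 6.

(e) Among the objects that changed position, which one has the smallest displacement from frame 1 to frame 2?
the cyan hexagon

(moved 1)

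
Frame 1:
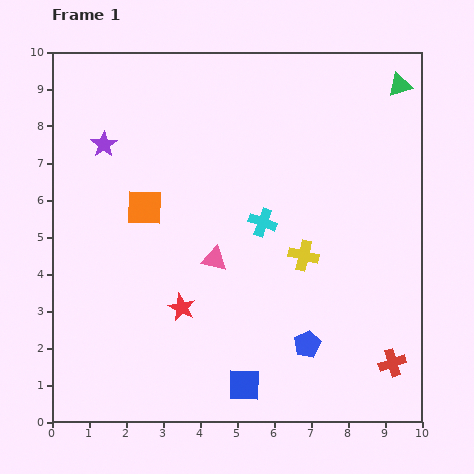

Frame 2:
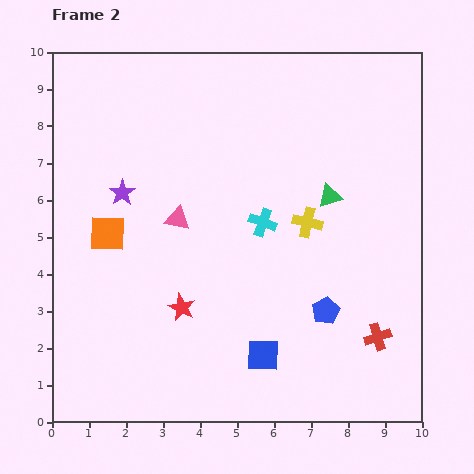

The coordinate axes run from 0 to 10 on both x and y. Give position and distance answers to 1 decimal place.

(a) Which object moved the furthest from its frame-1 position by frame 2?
the green triangle

(moved 3.6; next 1.5)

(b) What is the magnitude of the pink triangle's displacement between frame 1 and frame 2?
1.5

The pink triangle moved from (4.4, 4.4) to (3.4, 5.5), a distance of √(1.0² + 1.1²) ≈ 1.5.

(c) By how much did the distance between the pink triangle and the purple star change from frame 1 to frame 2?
-2.6

Distance in frame 1: 4.3. Distance in frame 2: 1.7.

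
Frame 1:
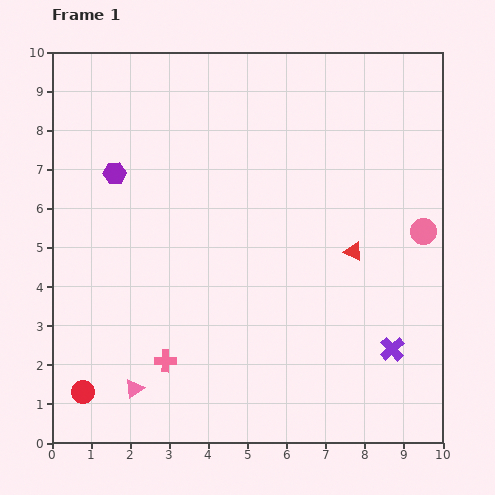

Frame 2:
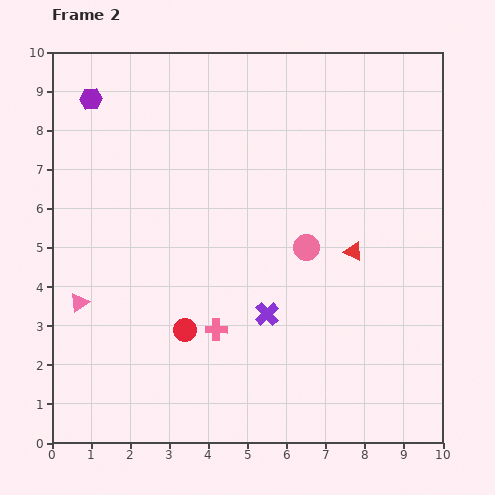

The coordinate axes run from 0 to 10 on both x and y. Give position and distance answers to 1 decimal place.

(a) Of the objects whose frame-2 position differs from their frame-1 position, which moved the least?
the pink cross

(moved 1.5)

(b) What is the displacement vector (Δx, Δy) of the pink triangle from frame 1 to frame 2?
(-1.4, 2.2)

The pink triangle was at (2.1, 1.4) in frame 1 and (0.7, 3.6) in frame 2.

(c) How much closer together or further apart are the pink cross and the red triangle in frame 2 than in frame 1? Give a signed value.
-1.6

Distance in frame 1: 5.6. Distance in frame 2: 4.0.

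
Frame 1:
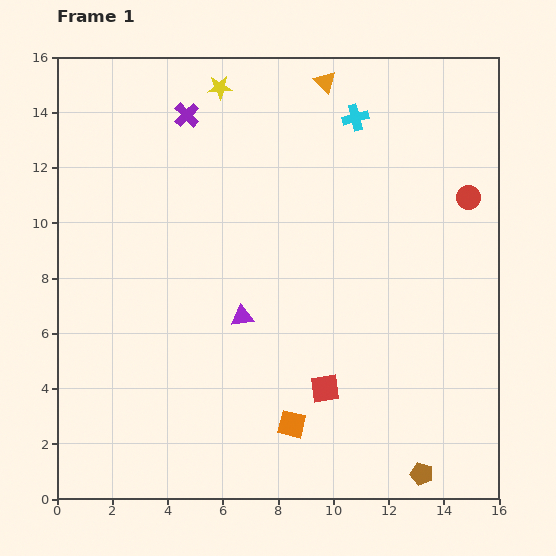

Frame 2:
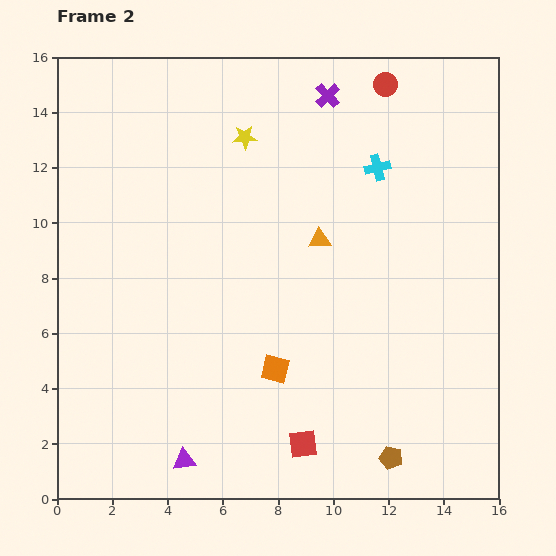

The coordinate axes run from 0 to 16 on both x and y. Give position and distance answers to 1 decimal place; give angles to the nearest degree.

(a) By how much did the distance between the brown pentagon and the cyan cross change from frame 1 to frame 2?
-2.6

Distance in frame 1: 13.1. Distance in frame 2: 10.5.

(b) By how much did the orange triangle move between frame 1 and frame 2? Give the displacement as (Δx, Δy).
(-0.2, -5.7)

The orange triangle was at (9.7, 15.1) in frame 1 and (9.5, 9.4) in frame 2.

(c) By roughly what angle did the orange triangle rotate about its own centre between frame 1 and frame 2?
46° counter-clockwise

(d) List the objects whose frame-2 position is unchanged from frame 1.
none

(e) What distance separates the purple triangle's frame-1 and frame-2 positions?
5.6

The purple triangle moved from (6.7, 6.6) to (4.6, 1.4), a distance of √(2.1² + 5.2²) ≈ 5.6.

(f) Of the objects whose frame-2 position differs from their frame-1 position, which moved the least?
the brown pentagon

(moved 1.3)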